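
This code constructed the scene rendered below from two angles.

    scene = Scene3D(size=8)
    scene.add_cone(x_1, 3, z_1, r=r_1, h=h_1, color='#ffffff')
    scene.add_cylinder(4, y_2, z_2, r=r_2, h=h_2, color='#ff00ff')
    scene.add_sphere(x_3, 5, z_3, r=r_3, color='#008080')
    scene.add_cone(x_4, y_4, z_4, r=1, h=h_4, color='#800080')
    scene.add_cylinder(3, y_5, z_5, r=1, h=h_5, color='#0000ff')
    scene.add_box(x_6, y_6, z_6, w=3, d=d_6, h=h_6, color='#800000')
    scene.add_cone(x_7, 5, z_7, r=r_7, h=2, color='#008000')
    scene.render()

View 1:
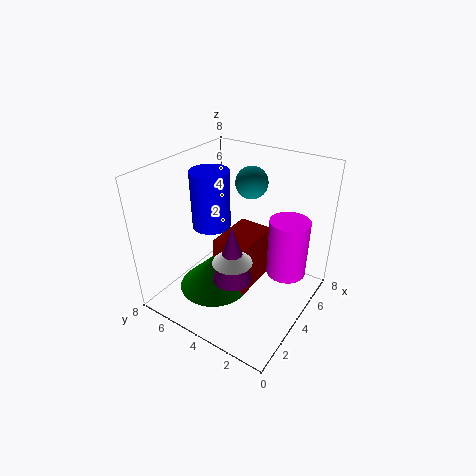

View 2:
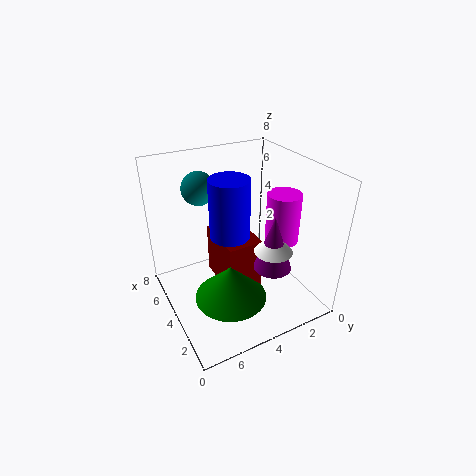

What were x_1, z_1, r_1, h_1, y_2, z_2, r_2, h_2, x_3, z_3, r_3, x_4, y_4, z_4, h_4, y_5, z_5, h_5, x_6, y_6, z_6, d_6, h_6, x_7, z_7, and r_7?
x_1 = 2, z_1 = 4, r_1 = 1, h_1 = 1, y_2 = 1, z_2 = 3, r_2 = 1, h_2 = 3, x_3 = 7, z_3 = 6, r_3 = 1, x_4 = 2, y_4 = 3, z_4 = 3, h_4 = 3, y_5 = 5, z_5 = 5, h_5 = 3, x_6 = 3, y_6 = 3, z_6 = 1, d_6 = 2, h_6 = 3, x_7 = 3, z_7 = 1, r_7 = 2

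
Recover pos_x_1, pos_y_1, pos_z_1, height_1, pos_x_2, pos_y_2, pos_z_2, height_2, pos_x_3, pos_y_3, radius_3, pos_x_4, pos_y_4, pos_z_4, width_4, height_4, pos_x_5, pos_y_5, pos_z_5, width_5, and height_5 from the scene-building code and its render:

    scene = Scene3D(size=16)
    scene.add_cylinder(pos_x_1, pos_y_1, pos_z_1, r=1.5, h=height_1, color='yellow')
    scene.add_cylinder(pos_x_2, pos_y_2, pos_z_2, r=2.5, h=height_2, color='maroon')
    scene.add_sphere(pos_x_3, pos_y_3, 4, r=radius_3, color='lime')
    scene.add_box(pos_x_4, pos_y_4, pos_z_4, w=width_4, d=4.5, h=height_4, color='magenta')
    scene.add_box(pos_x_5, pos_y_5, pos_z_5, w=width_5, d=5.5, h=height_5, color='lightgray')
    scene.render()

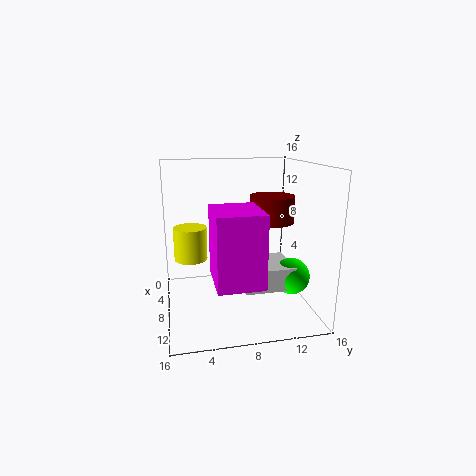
pos_x_1 = 13; pos_y_1 = 2.5; pos_z_1 = 8; height_1 = 3; pos_x_2 = 7.5; pos_y_2 = 12; pos_z_2 = 9.5; height_2 = 3; pos_x_3 = 10.5; pos_y_3 = 13.5; radius_3 = 2; pos_x_4 = 10.5; pos_y_4 = 4.5; pos_z_4 = 5.5; width_4 = 5.5; height_4 = 7; pos_x_5 = 7; pos_y_5 = 8; pos_z_5 = 3; width_5 = 5; height_5 = 2.5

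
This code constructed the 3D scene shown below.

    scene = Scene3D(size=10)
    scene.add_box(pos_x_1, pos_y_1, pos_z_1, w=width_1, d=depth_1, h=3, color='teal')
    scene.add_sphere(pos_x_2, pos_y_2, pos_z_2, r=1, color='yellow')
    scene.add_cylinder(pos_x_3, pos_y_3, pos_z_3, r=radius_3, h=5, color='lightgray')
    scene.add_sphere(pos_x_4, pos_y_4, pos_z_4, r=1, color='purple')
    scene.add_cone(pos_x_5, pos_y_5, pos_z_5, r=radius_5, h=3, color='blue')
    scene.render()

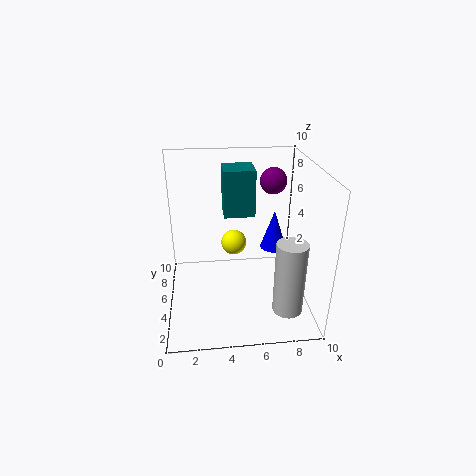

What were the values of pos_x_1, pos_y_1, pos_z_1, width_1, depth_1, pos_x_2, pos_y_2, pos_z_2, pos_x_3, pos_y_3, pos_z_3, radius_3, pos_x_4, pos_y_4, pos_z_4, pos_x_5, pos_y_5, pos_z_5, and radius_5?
pos_x_1 = 4; pos_y_1 = 4; pos_z_1 = 7; width_1 = 2; depth_1 = 2; pos_x_2 = 5; pos_y_2 = 8; pos_z_2 = 3; pos_x_3 = 8; pos_y_3 = 2; pos_z_3 = 1; radius_3 = 1; pos_x_4 = 8; pos_y_4 = 8; pos_z_4 = 8; pos_x_5 = 8; pos_y_5 = 7; pos_z_5 = 3; radius_5 = 1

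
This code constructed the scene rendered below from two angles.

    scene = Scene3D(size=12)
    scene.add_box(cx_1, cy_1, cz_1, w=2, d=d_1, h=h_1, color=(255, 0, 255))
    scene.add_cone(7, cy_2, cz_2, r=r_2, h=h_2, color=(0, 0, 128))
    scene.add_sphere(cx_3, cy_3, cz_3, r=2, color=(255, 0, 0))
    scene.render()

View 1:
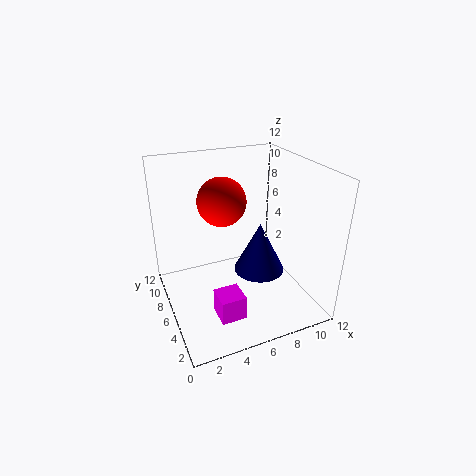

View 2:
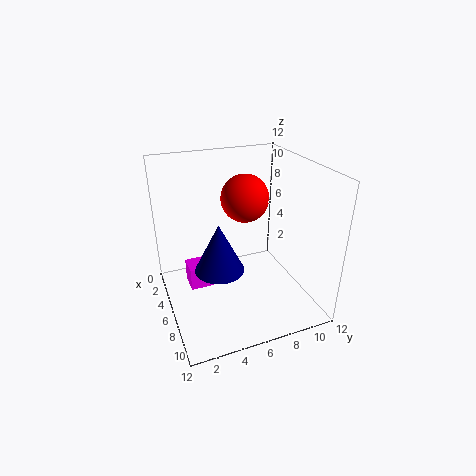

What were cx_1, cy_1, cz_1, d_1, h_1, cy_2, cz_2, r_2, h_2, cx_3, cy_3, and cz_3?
cx_1 = 3, cy_1 = 2, cz_1 = 1, d_1 = 2, h_1 = 2, cy_2 = 4, cz_2 = 4, r_2 = 2, h_2 = 4, cx_3 = 5, cy_3 = 7, cz_3 = 9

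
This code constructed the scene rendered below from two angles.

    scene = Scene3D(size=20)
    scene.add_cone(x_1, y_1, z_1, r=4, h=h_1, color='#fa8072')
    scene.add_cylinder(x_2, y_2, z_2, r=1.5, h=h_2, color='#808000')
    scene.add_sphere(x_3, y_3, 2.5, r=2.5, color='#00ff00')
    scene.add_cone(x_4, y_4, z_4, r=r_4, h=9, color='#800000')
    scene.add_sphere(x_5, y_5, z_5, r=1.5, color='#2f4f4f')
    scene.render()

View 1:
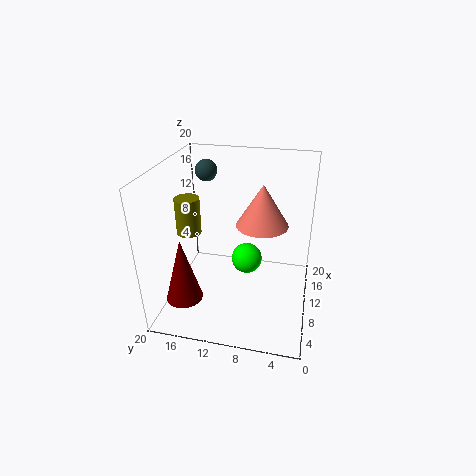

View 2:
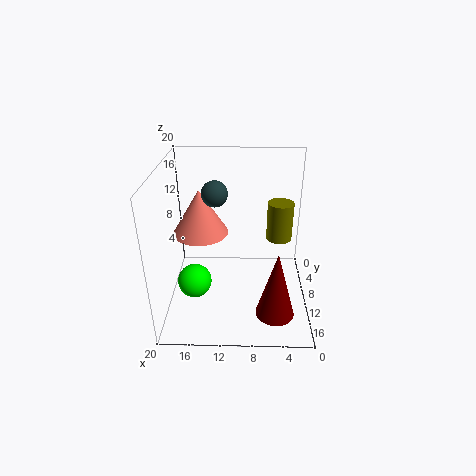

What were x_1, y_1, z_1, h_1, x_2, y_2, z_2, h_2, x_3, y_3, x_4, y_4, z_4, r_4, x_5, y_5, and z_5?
x_1 = 15.5; y_1 = 7.5; z_1 = 9.5; h_1 = 6.5; x_2 = 5; y_2 = 15; z_2 = 13; h_2 = 4.5; x_3 = 16.5; y_3 = 10; x_4 = 5; y_4 = 16.5; z_4 = 2.5; r_4 = 2.5; x_5 = 12.5; y_5 = 15; z_5 = 18.5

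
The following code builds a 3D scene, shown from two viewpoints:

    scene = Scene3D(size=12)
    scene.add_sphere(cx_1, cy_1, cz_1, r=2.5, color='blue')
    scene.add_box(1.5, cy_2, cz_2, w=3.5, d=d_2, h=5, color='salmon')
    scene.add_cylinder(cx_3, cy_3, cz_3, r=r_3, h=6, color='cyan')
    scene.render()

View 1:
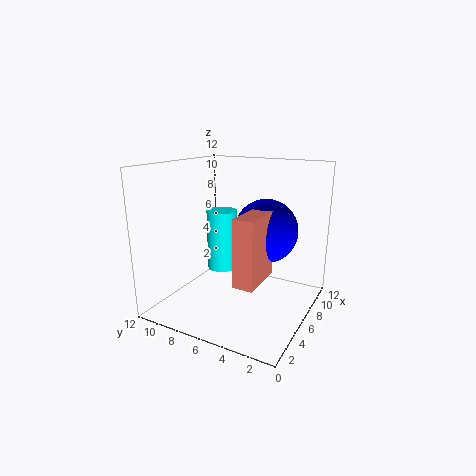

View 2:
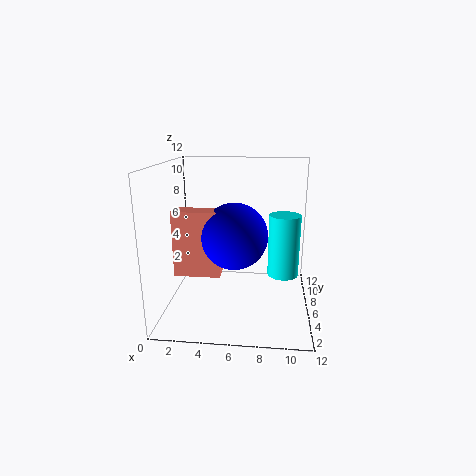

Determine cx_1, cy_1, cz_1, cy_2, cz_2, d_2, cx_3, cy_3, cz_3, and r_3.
cx_1 = 6, cy_1 = 3.5, cz_1 = 7, cy_2 = 2.5, cz_2 = 4, d_2 = 1.5, cx_3 = 10, cy_3 = 10, cz_3 = 1, r_3 = 1.5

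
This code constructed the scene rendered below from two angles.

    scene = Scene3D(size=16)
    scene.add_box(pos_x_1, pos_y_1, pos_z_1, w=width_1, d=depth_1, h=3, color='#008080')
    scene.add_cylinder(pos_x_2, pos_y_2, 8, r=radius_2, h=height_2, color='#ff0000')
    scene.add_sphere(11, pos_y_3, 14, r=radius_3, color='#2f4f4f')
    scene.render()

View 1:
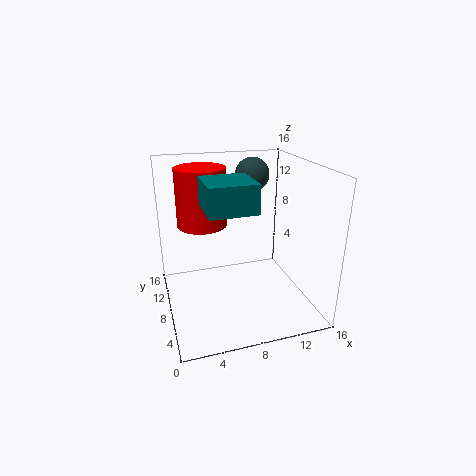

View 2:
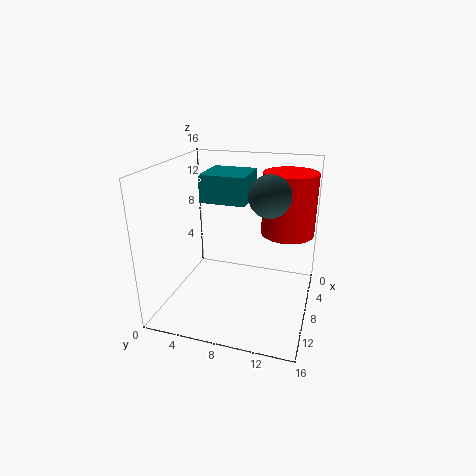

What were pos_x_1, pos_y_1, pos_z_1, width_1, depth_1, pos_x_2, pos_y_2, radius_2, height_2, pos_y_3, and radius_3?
pos_x_1 = 4, pos_y_1 = 4, pos_z_1 = 12, width_1 = 5, depth_1 = 5, pos_x_2 = 5, pos_y_2 = 13, radius_2 = 3, height_2 = 7, pos_y_3 = 12, radius_3 = 2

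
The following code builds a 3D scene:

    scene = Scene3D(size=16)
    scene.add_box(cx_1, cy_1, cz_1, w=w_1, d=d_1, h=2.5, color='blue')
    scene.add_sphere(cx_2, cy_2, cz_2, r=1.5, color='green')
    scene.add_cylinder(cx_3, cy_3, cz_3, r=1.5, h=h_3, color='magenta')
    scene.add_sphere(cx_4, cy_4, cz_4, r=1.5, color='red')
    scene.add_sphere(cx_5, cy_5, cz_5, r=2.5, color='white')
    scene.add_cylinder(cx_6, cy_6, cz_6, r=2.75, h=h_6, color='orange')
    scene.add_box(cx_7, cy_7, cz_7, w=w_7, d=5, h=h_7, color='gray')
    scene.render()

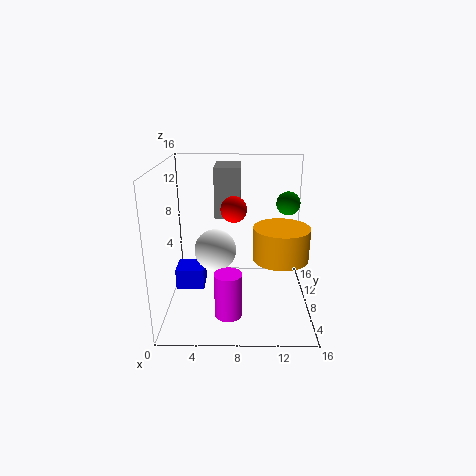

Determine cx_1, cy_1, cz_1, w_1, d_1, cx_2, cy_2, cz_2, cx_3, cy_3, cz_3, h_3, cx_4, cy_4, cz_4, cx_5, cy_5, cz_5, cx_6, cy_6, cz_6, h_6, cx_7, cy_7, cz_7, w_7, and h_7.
cx_1 = 0.75
cy_1 = 7.75
cz_1 = 1.5
w_1 = 3.25
d_1 = 3
cx_2 = 14.25
cy_2 = 14
cz_2 = 10.25
cx_3 = 7
cy_3 = 4.75
cz_3 = 0.25
h_3 = 5
cx_4 = 7.5
cy_4 = 9.75
cz_4 = 10.75
cx_5 = 5.25
cy_5 = 10.25
cz_5 = 5.5
cx_6 = 12.25
cy_6 = 4
cz_6 = 7.5
h_6 = 3.25
cx_7 = 5.25
cy_7 = 10.25
cz_7 = 9.5
w_7 = 3
h_7 = 5.75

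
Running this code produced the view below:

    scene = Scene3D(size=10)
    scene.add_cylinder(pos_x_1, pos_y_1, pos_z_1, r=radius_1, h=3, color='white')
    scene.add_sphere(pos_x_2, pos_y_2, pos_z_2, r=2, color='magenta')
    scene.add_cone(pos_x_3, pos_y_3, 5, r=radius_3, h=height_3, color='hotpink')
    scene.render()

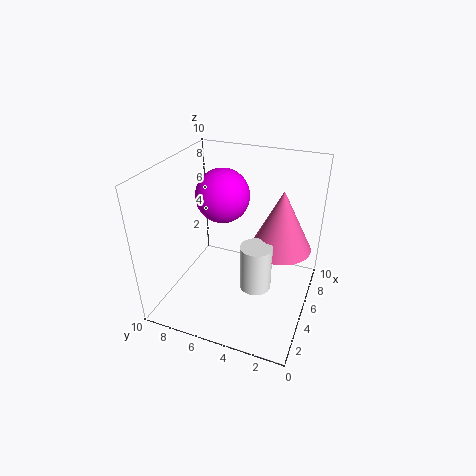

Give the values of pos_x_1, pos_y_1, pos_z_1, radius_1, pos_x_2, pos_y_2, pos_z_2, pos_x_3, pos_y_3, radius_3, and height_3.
pos_x_1 = 3, pos_y_1 = 3, pos_z_1 = 3, radius_1 = 1, pos_x_2 = 7, pos_y_2 = 7, pos_z_2 = 7, pos_x_3 = 5, pos_y_3 = 2, radius_3 = 2, height_3 = 4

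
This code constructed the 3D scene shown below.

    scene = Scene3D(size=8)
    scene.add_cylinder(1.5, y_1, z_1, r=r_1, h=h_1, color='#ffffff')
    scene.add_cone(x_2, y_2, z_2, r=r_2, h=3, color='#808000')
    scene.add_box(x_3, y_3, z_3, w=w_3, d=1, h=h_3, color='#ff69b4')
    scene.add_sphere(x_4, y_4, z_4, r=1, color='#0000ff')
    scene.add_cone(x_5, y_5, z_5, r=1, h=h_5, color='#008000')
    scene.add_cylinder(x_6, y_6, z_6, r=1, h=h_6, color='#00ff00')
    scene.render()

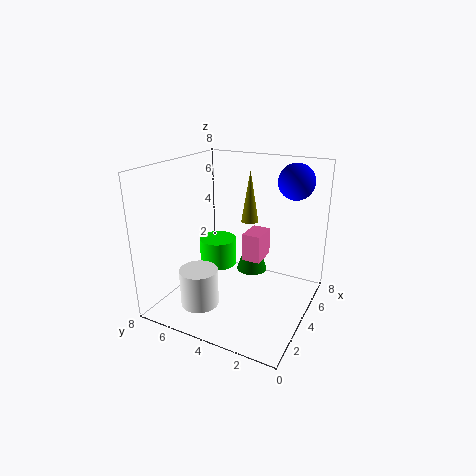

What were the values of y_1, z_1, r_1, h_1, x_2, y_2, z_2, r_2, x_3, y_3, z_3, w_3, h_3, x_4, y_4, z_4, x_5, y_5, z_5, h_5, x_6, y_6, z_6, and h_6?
y_1 = 5, z_1 = 1, r_1 = 1, h_1 = 2, x_2 = 5.5, y_2 = 4, z_2 = 4.5, r_2 = 0.5, x_3 = 3.5, y_3 = 2.5, z_3 = 3, w_3 = 1.5, h_3 = 1.5, x_4 = 6, y_4 = 1.5, z_4 = 7, x_5 = 7, y_5 = 4.5, z_5 = 0.5, h_5 = 3, x_6 = 3.5, y_6 = 5, z_6 = 2.5, h_6 = 1.5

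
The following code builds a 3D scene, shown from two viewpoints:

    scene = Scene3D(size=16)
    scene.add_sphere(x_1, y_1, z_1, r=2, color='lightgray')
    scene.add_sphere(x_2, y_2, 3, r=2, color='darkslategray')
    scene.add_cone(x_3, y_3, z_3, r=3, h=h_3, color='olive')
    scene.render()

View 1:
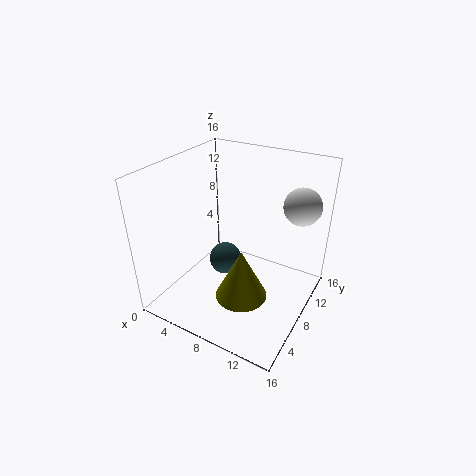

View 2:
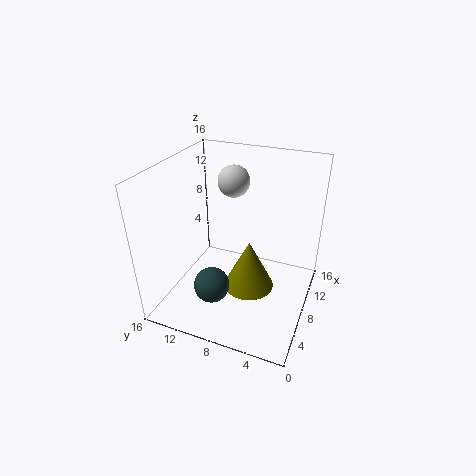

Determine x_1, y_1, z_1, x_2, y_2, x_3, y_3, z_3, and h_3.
x_1 = 14; y_1 = 11; z_1 = 12; x_2 = 5; y_2 = 10; x_3 = 9; y_3 = 7; z_3 = 1; h_3 = 6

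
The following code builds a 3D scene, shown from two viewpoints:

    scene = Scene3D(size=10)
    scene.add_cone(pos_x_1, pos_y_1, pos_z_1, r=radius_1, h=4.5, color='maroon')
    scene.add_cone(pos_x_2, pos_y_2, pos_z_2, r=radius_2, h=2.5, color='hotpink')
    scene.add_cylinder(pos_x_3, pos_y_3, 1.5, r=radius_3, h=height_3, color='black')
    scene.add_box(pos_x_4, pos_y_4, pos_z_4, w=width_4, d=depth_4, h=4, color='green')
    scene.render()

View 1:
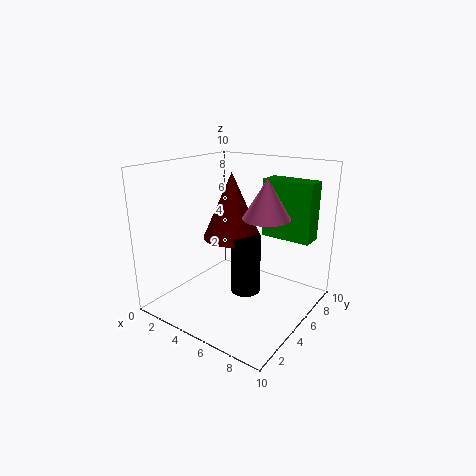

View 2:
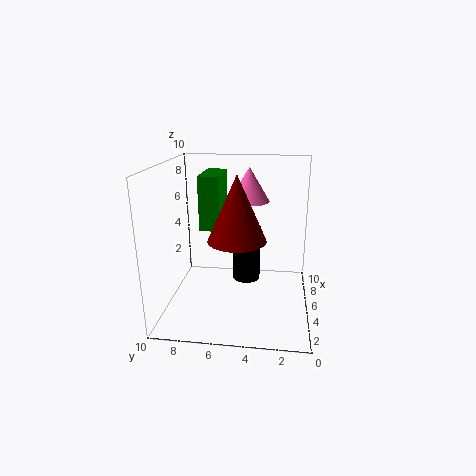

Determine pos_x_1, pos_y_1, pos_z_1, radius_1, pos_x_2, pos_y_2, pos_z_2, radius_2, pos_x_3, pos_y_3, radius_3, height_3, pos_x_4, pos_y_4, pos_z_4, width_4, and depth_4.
pos_x_1 = 4.5; pos_y_1 = 5; pos_z_1 = 5; radius_1 = 2; pos_x_2 = 7.5; pos_y_2 = 4.5; pos_z_2 = 7; radius_2 = 1.5; pos_x_3 = 6; pos_y_3 = 4.5; radius_3 = 1; height_3 = 4; pos_x_4 = 6; pos_y_4 = 6.5; pos_z_4 = 5; width_4 = 3.5; depth_4 = 1.5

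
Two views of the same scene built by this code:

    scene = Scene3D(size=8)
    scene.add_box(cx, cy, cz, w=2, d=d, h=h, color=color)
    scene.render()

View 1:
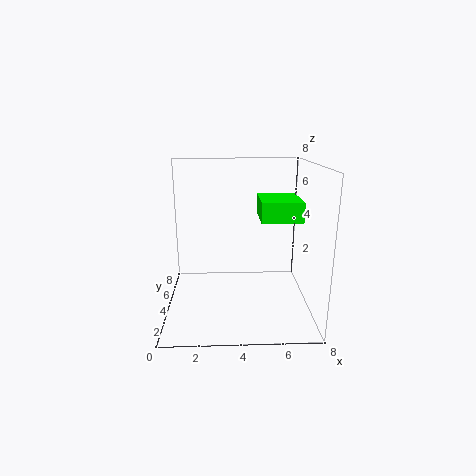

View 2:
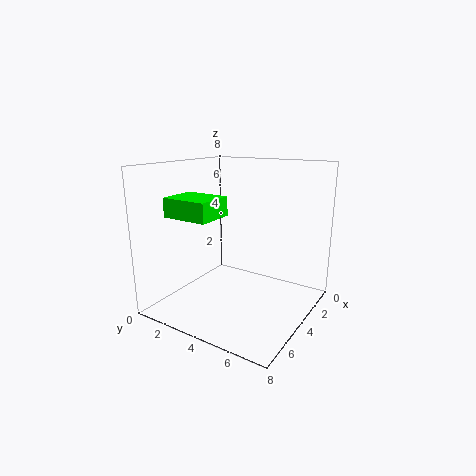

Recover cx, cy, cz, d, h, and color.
cx = 5
cy = 1.5
cz = 5.5
d = 2.5
h = 1
color = 'lime'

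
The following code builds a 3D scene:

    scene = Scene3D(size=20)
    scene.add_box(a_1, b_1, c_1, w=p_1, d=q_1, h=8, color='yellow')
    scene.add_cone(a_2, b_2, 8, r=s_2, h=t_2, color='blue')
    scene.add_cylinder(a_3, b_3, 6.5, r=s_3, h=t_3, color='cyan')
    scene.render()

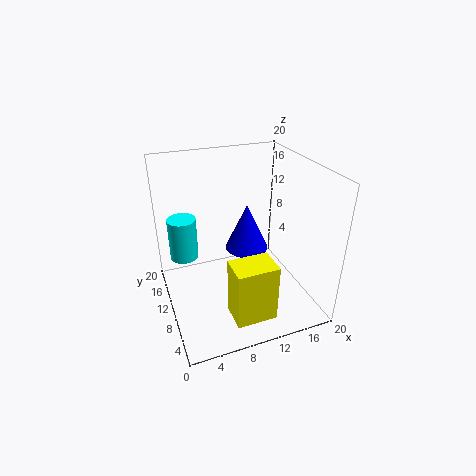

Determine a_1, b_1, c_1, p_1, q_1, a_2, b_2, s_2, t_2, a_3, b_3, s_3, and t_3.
a_1 = 7; b_1 = 2; c_1 = 1.5; p_1 = 5.5; q_1 = 4; a_2 = 11.5; b_2 = 10.5; s_2 = 3; t_2 = 6.5; a_3 = 3; b_3 = 13.5; s_3 = 2; t_3 = 6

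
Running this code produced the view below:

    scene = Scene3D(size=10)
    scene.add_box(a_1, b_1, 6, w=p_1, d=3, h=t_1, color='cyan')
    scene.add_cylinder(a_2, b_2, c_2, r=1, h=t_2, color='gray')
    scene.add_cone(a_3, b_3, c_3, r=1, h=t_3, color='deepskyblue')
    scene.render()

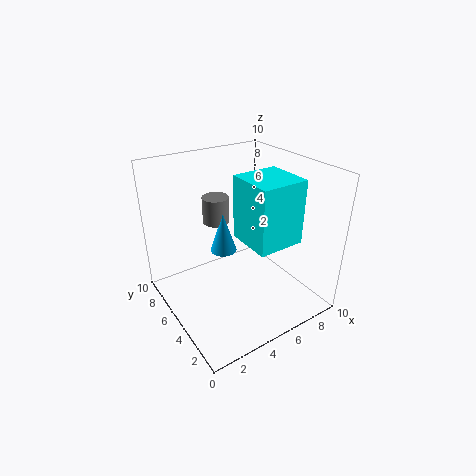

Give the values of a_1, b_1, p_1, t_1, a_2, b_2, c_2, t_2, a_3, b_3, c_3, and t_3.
a_1 = 4, b_1 = 1, p_1 = 3, t_1 = 4, a_2 = 5, b_2 = 8, c_2 = 5, t_2 = 2, a_3 = 5, b_3 = 7, c_3 = 3, t_3 = 3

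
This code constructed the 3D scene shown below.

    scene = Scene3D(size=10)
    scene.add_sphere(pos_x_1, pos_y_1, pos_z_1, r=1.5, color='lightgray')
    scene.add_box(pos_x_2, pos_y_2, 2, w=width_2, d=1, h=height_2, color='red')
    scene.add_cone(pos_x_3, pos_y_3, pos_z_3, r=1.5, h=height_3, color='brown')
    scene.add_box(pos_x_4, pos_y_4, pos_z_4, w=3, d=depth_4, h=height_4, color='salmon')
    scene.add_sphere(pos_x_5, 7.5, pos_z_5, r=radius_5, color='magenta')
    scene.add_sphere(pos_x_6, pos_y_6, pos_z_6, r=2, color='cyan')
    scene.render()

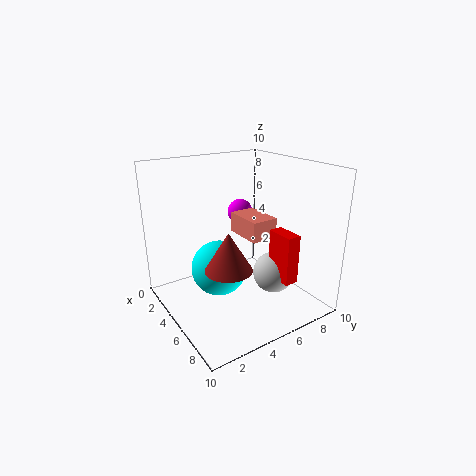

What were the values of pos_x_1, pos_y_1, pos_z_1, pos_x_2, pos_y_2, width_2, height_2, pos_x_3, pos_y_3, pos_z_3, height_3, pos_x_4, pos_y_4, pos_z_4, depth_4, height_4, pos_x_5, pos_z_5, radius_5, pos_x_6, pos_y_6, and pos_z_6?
pos_x_1 = 6, pos_y_1 = 7.5, pos_z_1 = 2, pos_x_2 = 6, pos_y_2 = 7, width_2 = 2, height_2 = 3.5, pos_x_3 = 7, pos_y_3 = 3, pos_z_3 = 4, height_3 = 2.5, pos_x_4 = 2.5, pos_y_4 = 6, pos_z_4 = 4.5, depth_4 = 2, height_4 = 1.5, pos_x_5 = 1.5, pos_z_5 = 5.5, radius_5 = 1, pos_x_6 = 4, pos_y_6 = 4, pos_z_6 = 2.5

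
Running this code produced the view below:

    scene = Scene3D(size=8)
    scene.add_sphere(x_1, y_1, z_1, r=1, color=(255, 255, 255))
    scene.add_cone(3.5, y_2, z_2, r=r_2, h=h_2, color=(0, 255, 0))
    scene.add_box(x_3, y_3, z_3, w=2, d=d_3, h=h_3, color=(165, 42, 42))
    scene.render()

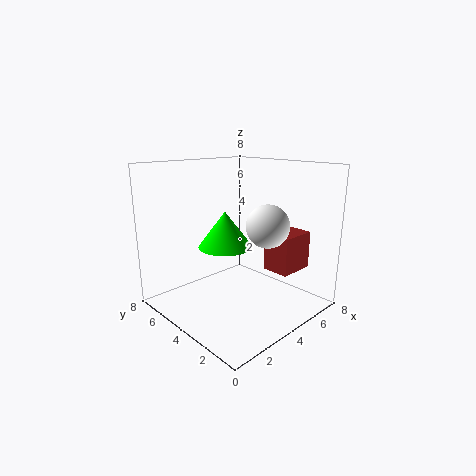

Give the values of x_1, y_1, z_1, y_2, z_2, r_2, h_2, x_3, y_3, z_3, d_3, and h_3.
x_1 = 3, y_1 = 1, z_1 = 5.5, y_2 = 4.5, z_2 = 3.5, r_2 = 1.5, h_2 = 2, x_3 = 4.5, y_3 = 1, z_3 = 2.5, d_3 = 1.5, h_3 = 2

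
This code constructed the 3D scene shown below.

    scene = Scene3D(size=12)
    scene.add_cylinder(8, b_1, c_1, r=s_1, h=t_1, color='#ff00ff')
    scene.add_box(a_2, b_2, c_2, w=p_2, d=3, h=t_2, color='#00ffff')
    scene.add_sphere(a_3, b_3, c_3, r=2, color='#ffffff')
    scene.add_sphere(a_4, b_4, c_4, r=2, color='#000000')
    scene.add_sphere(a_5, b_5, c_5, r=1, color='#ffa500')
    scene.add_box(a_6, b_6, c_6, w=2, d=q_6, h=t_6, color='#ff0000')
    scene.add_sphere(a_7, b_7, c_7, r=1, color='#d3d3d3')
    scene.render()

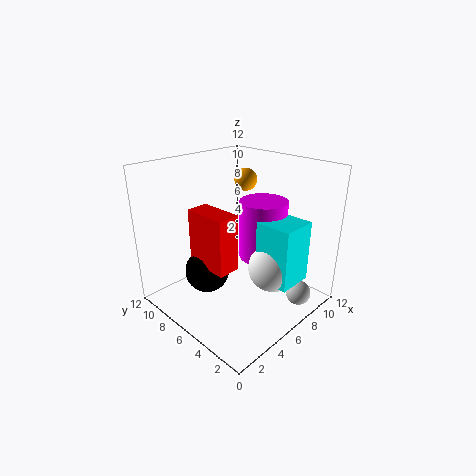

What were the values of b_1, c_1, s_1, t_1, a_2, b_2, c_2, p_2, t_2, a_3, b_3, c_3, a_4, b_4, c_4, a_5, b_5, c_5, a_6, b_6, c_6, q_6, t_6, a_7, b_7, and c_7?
b_1 = 5, c_1 = 4, s_1 = 2, t_1 = 5, a_2 = 6, b_2 = 1, c_2 = 3, p_2 = 3, t_2 = 5, a_3 = 7, b_3 = 3, c_3 = 4, a_4 = 5, b_4 = 9, c_4 = 2, a_5 = 9, b_5 = 8, c_5 = 10, a_6 = 4, b_6 = 6, c_6 = 3, q_6 = 4, t_6 = 5, a_7 = 8, b_7 = 1, c_7 = 2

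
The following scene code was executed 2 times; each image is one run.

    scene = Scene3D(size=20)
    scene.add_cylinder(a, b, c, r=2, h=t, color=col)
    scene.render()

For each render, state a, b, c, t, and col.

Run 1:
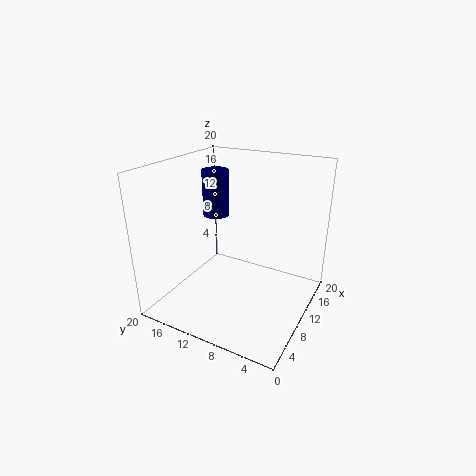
a = 14; b = 16; c = 11; t = 7; col = 'navy'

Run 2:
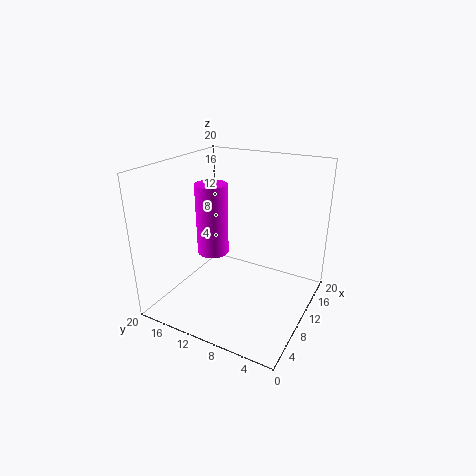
a = 6; b = 11.5; c = 9.5; t = 9; col = 'magenta'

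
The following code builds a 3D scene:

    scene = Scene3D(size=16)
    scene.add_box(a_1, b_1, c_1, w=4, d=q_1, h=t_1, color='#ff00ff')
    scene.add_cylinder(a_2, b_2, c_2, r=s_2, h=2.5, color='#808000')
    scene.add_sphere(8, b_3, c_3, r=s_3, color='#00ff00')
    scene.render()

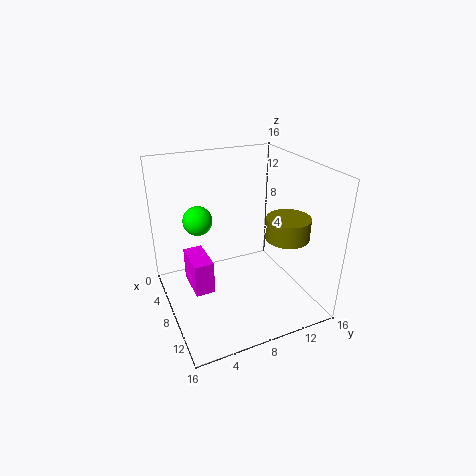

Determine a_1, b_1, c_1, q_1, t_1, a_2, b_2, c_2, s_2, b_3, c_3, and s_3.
a_1 = 7
b_1 = 2
c_1 = 4
q_1 = 2
t_1 = 3.5
a_2 = 9.5
b_2 = 13.5
c_2 = 7.5
s_2 = 2.5
b_3 = 3.5
c_3 = 11
s_3 = 1.5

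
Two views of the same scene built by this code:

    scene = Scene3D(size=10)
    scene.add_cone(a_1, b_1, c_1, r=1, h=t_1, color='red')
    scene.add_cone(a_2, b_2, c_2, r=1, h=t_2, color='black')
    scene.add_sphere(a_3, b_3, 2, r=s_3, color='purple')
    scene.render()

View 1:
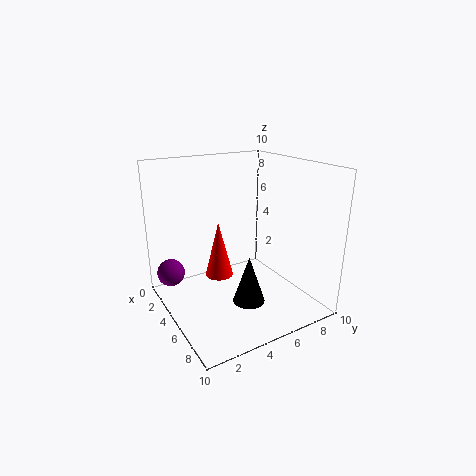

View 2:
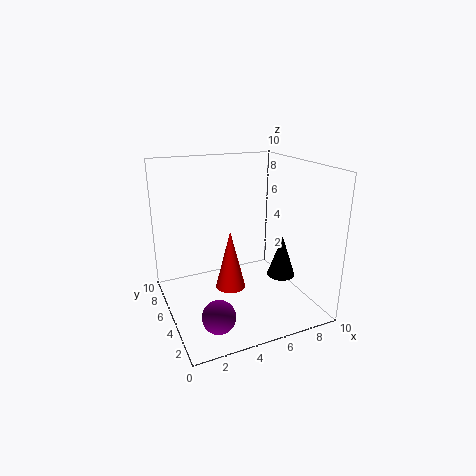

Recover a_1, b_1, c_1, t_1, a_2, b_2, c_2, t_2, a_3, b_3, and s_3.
a_1 = 4, b_1 = 4, c_1 = 2, t_1 = 4, a_2 = 8, b_2 = 4, c_2 = 2, t_2 = 3, a_3 = 2, b_3 = 1, s_3 = 1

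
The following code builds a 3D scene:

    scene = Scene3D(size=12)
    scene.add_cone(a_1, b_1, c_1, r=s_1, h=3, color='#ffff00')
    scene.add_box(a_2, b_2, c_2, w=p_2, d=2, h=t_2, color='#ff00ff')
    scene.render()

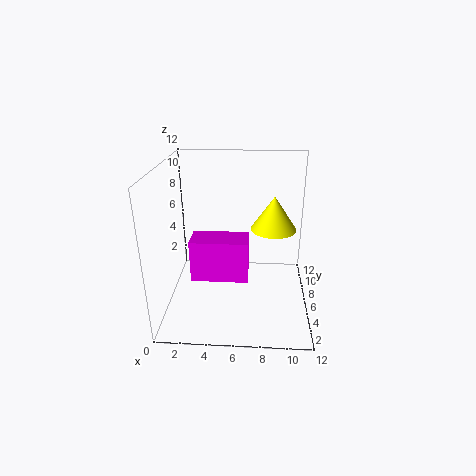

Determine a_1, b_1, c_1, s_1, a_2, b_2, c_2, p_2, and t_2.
a_1 = 9
b_1 = 8
c_1 = 6
s_1 = 2
a_2 = 3
b_2 = 1
c_2 = 5
p_2 = 4
t_2 = 3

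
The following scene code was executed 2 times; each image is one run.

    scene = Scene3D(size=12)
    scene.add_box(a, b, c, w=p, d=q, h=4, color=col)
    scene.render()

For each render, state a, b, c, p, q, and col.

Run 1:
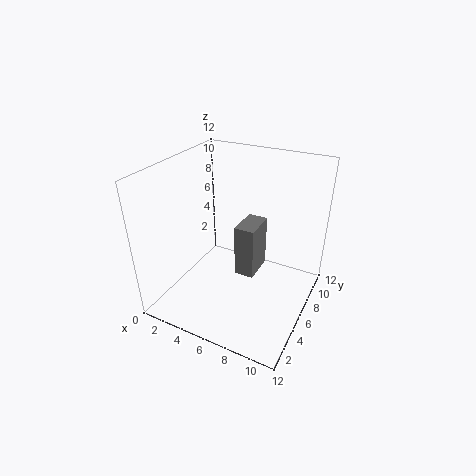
a = 7; b = 3.5; c = 4.5; p = 1.5; q = 2.5; col = 'gray'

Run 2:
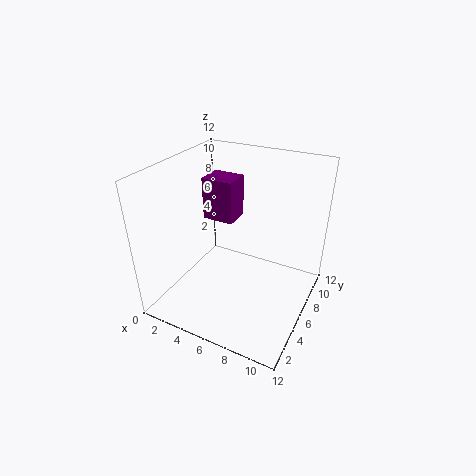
a = 1; b = 8.5; c = 5.5; p = 3; q = 2.5; col = 'purple'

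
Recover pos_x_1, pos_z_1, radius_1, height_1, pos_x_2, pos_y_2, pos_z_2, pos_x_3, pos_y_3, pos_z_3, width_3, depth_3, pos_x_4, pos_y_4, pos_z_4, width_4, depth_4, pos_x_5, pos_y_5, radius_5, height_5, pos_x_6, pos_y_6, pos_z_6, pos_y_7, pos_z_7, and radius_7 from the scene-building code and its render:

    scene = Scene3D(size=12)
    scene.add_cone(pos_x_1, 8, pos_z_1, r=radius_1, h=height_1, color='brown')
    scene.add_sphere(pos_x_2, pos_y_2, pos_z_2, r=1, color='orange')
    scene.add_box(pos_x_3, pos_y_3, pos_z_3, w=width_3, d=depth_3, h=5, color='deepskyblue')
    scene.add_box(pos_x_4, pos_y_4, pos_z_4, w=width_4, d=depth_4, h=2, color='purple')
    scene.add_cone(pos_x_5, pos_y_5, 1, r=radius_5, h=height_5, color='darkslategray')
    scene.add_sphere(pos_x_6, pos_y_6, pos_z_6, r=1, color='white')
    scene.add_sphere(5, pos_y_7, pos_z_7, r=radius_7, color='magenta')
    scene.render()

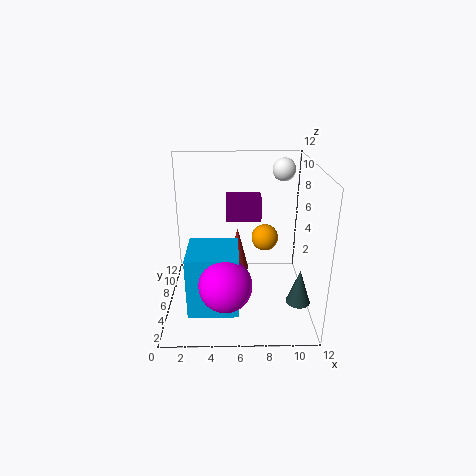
pos_x_1 = 6
pos_z_1 = 2
radius_1 = 1
height_1 = 4
pos_x_2 = 8
pos_y_2 = 4
pos_z_2 = 7
pos_x_3 = 2
pos_y_3 = 2
pos_z_3 = 1
width_3 = 4
depth_3 = 4
pos_x_4 = 5
pos_y_4 = 7
pos_z_4 = 7
width_4 = 3
depth_4 = 2
pos_x_5 = 11
pos_y_5 = 4
radius_5 = 1
height_5 = 3
pos_x_6 = 10
pos_y_6 = 9
pos_z_6 = 11
pos_y_7 = 2
pos_z_7 = 4
radius_7 = 2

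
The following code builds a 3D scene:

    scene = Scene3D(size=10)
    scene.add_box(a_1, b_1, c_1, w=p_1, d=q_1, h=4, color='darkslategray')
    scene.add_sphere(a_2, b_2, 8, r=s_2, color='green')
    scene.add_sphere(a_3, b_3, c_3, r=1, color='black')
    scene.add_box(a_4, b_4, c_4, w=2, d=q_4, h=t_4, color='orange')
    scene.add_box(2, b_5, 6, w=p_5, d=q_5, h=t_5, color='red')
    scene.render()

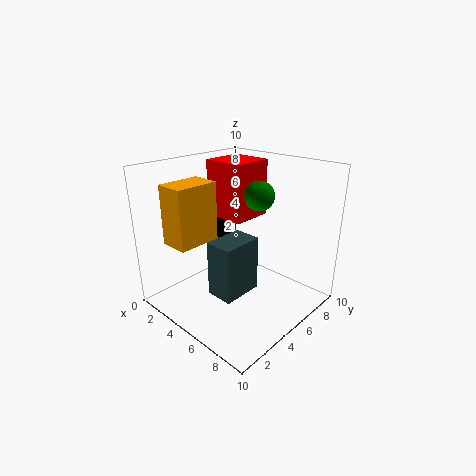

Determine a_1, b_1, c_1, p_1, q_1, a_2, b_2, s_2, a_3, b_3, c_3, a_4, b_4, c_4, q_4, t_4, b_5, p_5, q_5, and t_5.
a_1 = 4
b_1 = 3
c_1 = 1
p_1 = 2
q_1 = 3
a_2 = 6
b_2 = 6
s_2 = 1
a_3 = 3
b_3 = 5
c_3 = 5
a_4 = 2
b_4 = 1
c_4 = 5
q_4 = 3
t_4 = 4
b_5 = 5
p_5 = 3
q_5 = 3
t_5 = 4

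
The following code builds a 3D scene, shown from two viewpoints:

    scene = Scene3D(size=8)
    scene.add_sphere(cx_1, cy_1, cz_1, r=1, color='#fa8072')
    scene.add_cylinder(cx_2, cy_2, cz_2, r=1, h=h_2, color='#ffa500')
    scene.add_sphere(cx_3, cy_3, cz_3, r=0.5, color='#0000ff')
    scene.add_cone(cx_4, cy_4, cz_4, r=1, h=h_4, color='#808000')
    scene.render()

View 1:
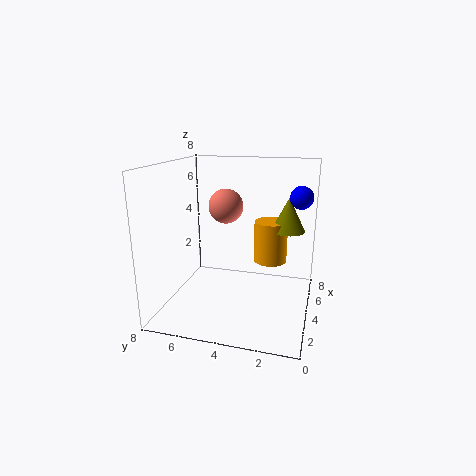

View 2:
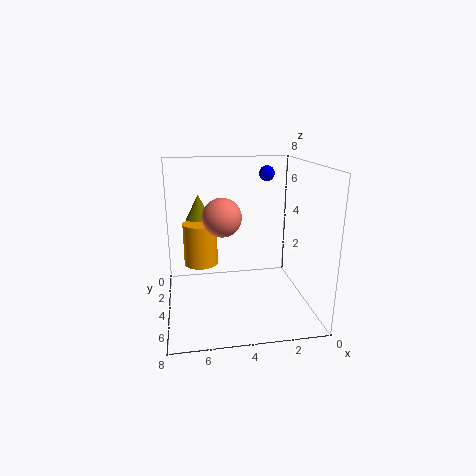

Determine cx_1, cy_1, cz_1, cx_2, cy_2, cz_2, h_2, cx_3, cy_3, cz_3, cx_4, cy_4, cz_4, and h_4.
cx_1 = 5, cy_1 = 5, cz_1 = 5.5, cx_2 = 6, cy_2 = 2.5, cz_2 = 2, h_2 = 2.5, cx_3 = 1.5, cy_3 = 0.5, cz_3 = 7, cx_4 = 6, cy_4 = 1.5, cz_4 = 4, h_4 = 2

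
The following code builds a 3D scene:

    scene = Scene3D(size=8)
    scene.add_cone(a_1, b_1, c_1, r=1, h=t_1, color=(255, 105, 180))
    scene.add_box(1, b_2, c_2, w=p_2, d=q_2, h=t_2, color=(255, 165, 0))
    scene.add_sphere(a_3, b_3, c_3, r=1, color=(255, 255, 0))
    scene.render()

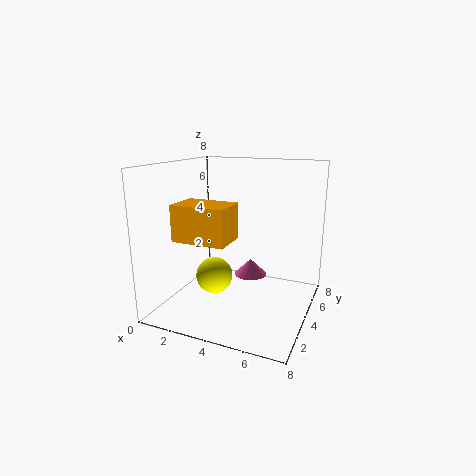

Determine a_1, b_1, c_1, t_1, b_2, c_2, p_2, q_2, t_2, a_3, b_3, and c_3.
a_1 = 4
b_1 = 6
c_1 = 1
t_1 = 1
b_2 = 2
c_2 = 4
p_2 = 3
q_2 = 2
t_2 = 2
a_3 = 3
b_3 = 3
c_3 = 2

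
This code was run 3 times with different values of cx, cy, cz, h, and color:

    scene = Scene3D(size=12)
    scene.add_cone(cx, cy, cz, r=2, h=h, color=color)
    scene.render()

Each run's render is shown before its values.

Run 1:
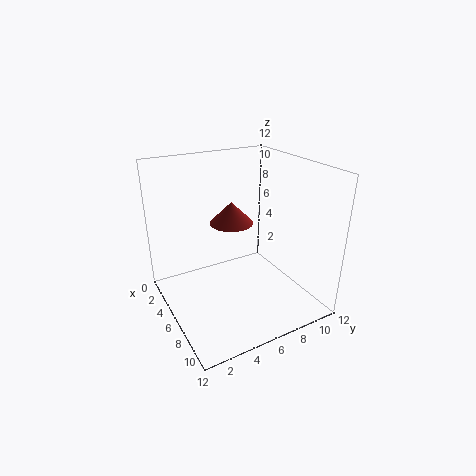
cx = 3, cy = 7, cz = 6, h = 2, color = 'brown'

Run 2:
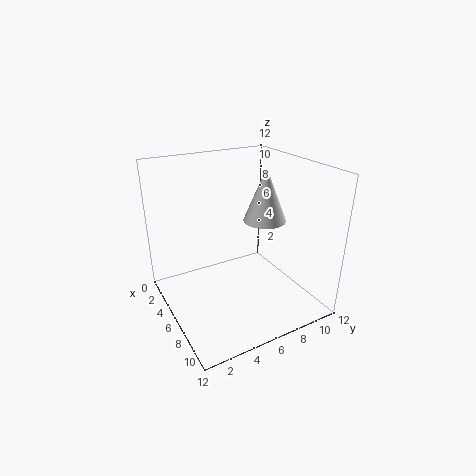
cx = 4, cy = 10, cz = 6, h = 5, color = 'white'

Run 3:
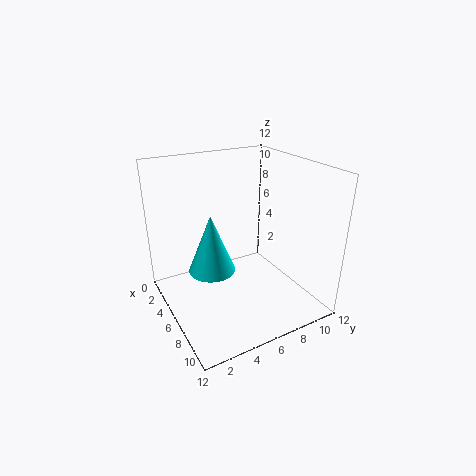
cx = 5, cy = 4, cz = 3, h = 5, color = 'cyan'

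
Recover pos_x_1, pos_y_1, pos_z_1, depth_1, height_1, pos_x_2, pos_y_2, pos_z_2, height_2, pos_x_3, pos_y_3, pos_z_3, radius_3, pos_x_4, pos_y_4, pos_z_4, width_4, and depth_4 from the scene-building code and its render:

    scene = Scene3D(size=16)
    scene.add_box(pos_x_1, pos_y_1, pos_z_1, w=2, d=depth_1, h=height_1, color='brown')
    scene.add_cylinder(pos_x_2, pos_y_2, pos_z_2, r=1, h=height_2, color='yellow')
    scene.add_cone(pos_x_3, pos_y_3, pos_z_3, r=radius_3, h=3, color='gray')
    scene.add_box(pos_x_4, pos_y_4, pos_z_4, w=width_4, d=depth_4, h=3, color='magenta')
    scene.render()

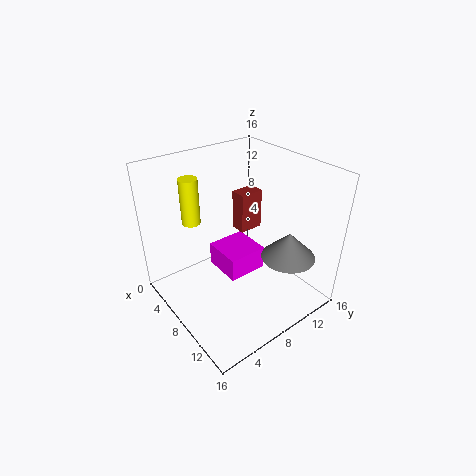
pos_x_1 = 3, pos_y_1 = 11, pos_z_1 = 6, depth_1 = 3, height_1 = 5, pos_x_2 = 5, pos_y_2 = 4, pos_z_2 = 10, height_2 = 5, pos_x_3 = 12, pos_y_3 = 12, pos_z_3 = 6, radius_3 = 3, pos_x_4 = 2, pos_y_4 = 8, pos_z_4 = 1, width_4 = 5, depth_4 = 5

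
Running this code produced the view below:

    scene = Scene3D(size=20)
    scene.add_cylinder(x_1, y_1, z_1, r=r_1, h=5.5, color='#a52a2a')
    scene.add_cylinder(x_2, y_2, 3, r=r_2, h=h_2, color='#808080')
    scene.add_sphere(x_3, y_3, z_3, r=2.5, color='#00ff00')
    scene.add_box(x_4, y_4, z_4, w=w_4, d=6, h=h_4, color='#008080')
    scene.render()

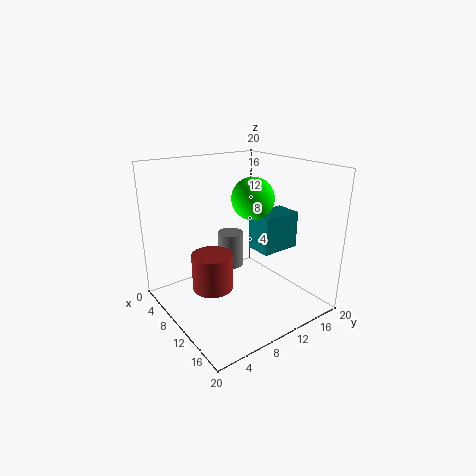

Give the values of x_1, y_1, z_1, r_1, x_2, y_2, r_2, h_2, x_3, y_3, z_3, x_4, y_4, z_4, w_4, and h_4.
x_1 = 7
y_1 = 7.5
z_1 = 1.5
r_1 = 3
x_2 = 4.5
y_2 = 12.5
r_2 = 2
h_2 = 5.5
x_3 = 15
y_3 = 8.5
z_3 = 17
x_4 = 8
y_4 = 13.5
z_4 = 7
w_4 = 4
h_4 = 5.5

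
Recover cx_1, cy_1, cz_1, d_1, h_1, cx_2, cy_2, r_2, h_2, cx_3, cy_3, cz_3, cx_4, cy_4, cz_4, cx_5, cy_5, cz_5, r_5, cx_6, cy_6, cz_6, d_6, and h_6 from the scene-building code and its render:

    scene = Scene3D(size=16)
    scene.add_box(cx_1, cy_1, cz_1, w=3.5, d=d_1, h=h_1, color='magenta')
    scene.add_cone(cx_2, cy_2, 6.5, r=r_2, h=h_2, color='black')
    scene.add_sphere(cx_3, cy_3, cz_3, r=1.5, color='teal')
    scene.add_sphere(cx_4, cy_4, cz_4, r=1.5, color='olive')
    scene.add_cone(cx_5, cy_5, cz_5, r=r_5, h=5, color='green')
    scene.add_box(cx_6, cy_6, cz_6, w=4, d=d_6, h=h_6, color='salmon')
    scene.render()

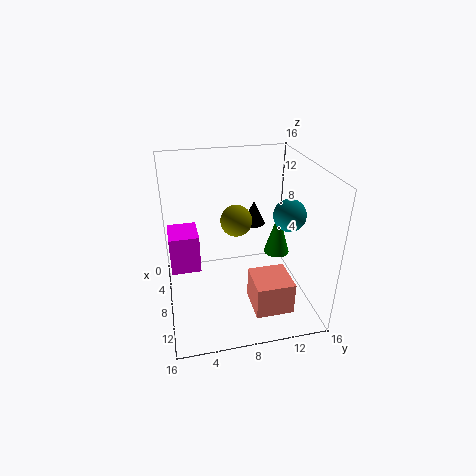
cx_1 = 7; cy_1 = 0.5; cz_1 = 6; d_1 = 3; h_1 = 4; cx_2 = 2; cy_2 = 11.5; r_2 = 1.5; h_2 = 3; cx_3 = 13.5; cy_3 = 11.5; cz_3 = 13; cx_4 = 11.5; cy_4 = 7; cz_4 = 12; cx_5 = 7; cy_5 = 13; cz_5 = 5; r_5 = 1.5; cx_6 = 10.5; cy_6 = 8.5; cz_6 = 2; d_6 = 4; h_6 = 3.5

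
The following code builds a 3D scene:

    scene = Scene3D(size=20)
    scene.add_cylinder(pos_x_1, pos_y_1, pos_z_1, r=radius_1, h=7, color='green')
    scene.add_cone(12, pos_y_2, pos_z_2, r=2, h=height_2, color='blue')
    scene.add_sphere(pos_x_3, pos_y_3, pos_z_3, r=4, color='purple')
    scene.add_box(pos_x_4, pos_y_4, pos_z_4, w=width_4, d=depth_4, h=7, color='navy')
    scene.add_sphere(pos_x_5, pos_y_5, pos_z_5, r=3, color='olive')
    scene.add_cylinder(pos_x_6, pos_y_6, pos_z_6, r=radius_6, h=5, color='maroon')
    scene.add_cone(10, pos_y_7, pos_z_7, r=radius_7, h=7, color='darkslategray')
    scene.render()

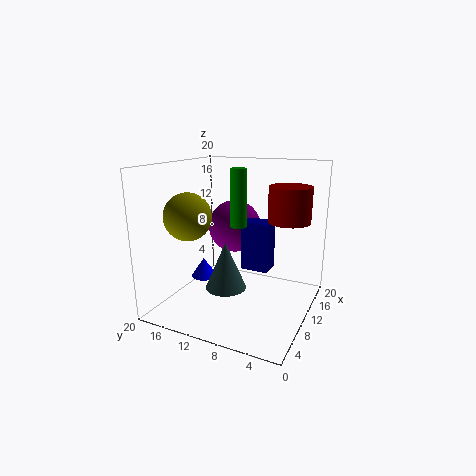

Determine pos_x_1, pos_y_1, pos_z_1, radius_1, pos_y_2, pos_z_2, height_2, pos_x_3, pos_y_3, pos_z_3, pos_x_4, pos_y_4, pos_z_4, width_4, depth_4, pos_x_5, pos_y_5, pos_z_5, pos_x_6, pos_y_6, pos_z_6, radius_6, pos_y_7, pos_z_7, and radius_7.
pos_x_1 = 6; pos_y_1 = 8; pos_z_1 = 13; radius_1 = 1; pos_y_2 = 17; pos_z_2 = 2; height_2 = 3; pos_x_3 = 15; pos_y_3 = 13; pos_z_3 = 10; pos_x_4 = 11; pos_y_4 = 6; pos_z_4 = 5; width_4 = 3; depth_4 = 4; pos_x_5 = 4; pos_y_5 = 14; pos_z_5 = 14; pos_x_6 = 14; pos_y_6 = 4; pos_z_6 = 12; radius_6 = 3; pos_y_7 = 12; pos_z_7 = 2; radius_7 = 3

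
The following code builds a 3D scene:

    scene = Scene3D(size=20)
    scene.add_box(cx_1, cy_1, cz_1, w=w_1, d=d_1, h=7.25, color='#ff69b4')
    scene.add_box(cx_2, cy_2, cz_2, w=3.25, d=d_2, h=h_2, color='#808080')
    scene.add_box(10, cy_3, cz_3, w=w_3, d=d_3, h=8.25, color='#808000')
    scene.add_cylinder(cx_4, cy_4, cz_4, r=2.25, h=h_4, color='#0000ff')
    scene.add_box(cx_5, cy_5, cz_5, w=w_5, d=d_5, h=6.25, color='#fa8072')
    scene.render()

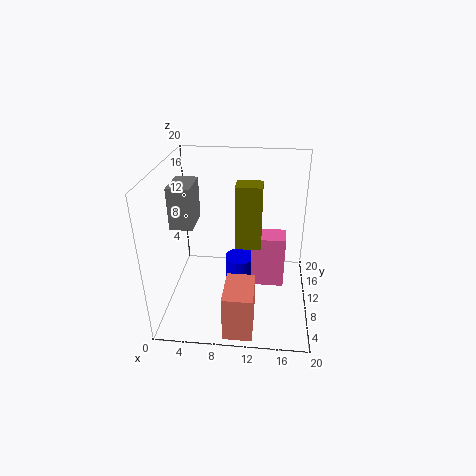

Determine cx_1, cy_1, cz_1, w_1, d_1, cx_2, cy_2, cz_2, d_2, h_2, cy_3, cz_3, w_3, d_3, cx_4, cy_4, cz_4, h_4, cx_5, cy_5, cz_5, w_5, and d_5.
cx_1 = 12
cy_1 = 8
cz_1 = 3.75
w_1 = 4.5
d_1 = 3.25
cx_2 = 0.5
cy_2 = 9.5
cz_2 = 11
d_2 = 5.25
h_2 = 6
cy_3 = 6.25
cz_3 = 10.5
w_3 = 3.25
d_3 = 2.75
cx_4 = 10
cy_4 = 13.25
cz_4 = 1
h_4 = 4
cx_5 = 9
cy_5 = 0.25
cz_5 = 0.75
w_5 = 3.75
d_5 = 5.5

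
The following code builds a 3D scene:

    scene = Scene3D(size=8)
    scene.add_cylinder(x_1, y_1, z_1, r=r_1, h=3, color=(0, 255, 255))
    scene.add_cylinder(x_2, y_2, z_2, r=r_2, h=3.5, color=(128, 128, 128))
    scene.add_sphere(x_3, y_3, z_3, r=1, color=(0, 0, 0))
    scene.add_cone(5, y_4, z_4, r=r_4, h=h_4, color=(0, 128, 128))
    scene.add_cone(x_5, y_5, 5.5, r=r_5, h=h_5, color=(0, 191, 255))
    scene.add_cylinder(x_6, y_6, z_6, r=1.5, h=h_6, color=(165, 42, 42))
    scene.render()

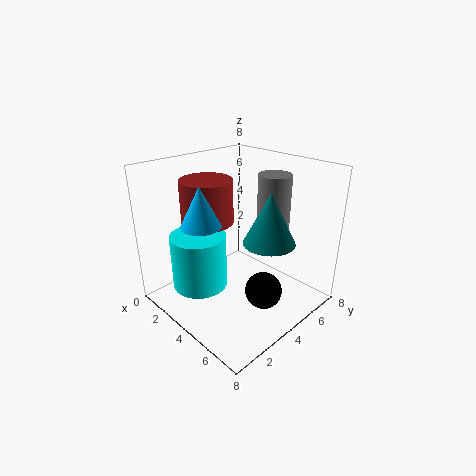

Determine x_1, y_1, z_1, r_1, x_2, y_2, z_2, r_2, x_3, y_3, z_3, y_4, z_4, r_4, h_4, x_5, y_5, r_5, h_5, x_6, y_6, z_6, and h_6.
x_1 = 3, y_1 = 2, z_1 = 1.5, r_1 = 1.5, x_2 = 4, y_2 = 7, z_2 = 3.5, r_2 = 1, x_3 = 6, y_3 = 4, z_3 = 1.5, y_4 = 5.5, z_4 = 3.5, r_4 = 1.5, h_4 = 3, x_5 = 4, y_5 = 1.5, r_5 = 1, h_5 = 2, x_6 = 2, y_6 = 3.5, z_6 = 4.5, h_6 = 2.5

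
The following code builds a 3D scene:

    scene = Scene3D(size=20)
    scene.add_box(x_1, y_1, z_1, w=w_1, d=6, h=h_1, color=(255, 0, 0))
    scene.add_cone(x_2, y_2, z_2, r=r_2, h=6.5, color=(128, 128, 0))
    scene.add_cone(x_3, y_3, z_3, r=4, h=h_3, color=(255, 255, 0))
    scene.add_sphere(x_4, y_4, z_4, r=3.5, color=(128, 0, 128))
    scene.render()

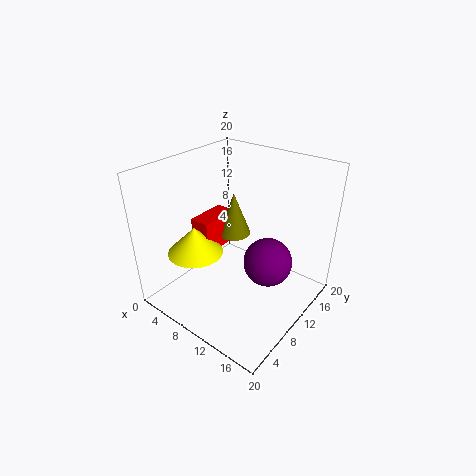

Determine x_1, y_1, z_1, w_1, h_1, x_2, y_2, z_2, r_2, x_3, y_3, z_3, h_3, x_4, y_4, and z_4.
x_1 = 3; y_1 = 8; z_1 = 6.5; w_1 = 3; h_1 = 5; x_2 = 6.5; y_2 = 13.5; z_2 = 8; r_2 = 2.5; x_3 = 4.5; y_3 = 7; z_3 = 7; h_3 = 4; x_4 = 13.5; y_4 = 12.5; z_4 = 6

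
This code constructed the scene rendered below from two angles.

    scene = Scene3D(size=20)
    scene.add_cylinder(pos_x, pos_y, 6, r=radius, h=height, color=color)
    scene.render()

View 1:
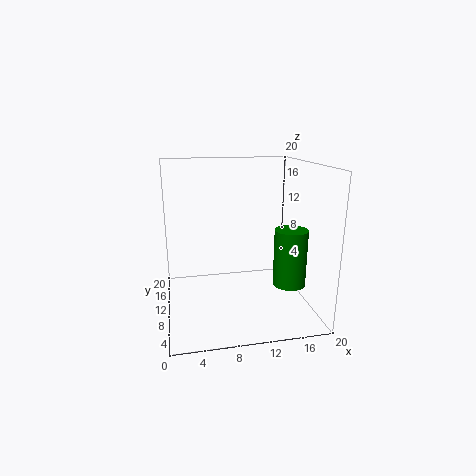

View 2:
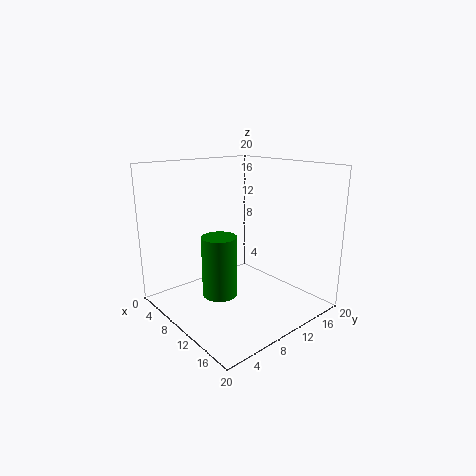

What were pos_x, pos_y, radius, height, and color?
pos_x = 15
pos_y = 3
radius = 2
height = 7
color = 'green'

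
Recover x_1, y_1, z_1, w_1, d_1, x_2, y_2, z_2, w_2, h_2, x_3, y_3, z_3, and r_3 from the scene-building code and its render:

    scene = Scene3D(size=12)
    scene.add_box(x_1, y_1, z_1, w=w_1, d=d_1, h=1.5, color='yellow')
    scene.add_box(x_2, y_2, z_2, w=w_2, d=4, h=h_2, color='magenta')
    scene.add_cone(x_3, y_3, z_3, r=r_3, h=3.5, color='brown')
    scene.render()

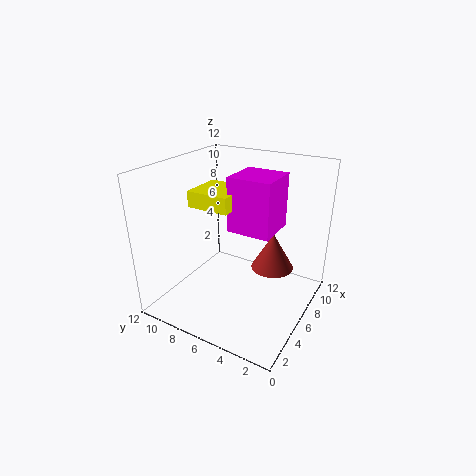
x_1 = 6.5, y_1 = 7.5, z_1 = 7.5, w_1 = 4, d_1 = 4, x_2 = 7.5, y_2 = 4, z_2 = 5.5, w_2 = 4, h_2 = 5, x_3 = 10, y_3 = 4.5, z_3 = 1.5, r_3 = 2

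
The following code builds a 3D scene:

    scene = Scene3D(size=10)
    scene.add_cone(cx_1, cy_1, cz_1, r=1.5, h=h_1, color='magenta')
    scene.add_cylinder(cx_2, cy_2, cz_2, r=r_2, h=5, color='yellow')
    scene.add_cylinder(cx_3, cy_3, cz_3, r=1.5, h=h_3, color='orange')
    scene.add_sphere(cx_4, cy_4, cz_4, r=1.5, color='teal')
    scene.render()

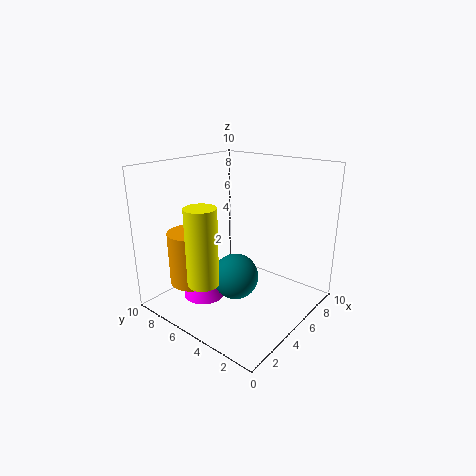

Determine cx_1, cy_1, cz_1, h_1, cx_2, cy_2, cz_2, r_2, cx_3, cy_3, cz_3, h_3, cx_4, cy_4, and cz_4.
cx_1 = 3.5
cy_1 = 7
cz_1 = 0.5
h_1 = 2.5
cx_2 = 1.5
cy_2 = 5
cz_2 = 3
r_2 = 1
cx_3 = 2
cy_3 = 6.5
cz_3 = 2.5
h_3 = 3.5
cx_4 = 3.5
cy_4 = 4
cz_4 = 3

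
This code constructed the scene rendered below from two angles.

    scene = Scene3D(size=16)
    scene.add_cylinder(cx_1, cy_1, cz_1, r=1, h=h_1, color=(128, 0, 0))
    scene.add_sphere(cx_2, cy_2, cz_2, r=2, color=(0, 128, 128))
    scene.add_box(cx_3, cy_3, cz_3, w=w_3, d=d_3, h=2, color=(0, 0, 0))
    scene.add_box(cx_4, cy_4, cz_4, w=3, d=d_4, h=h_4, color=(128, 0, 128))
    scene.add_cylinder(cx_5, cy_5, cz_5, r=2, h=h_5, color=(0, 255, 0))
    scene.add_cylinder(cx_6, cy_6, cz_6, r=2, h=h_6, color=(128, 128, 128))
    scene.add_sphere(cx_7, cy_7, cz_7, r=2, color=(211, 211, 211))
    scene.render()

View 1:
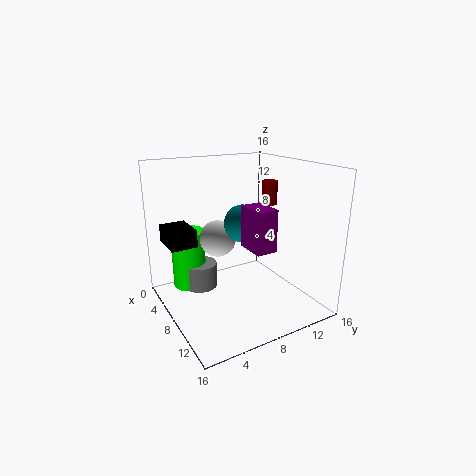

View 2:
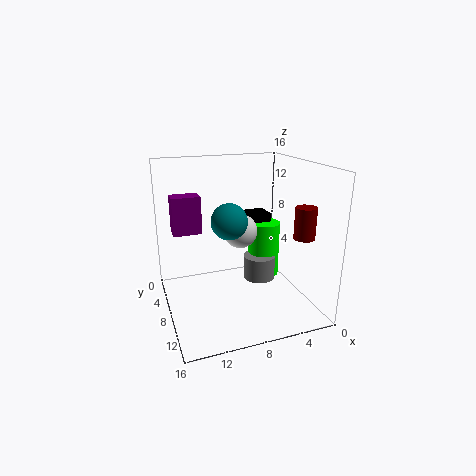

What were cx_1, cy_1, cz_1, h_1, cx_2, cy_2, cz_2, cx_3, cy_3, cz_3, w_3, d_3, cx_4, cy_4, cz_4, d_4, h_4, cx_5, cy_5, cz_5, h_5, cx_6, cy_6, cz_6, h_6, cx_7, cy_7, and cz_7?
cx_1 = 4, cy_1 = 15, cz_1 = 10, h_1 = 3, cx_2 = 9, cy_2 = 8, cz_2 = 10, cx_3 = 2, cy_3 = 1, cz_3 = 7, w_3 = 4, d_3 = 3, cx_4 = 12, cy_4 = 6, cz_4 = 9, d_4 = 2, h_4 = 4, cx_5 = 3, cy_5 = 4, cz_5 = 1, h_5 = 7, cx_6 = 4, cy_6 = 5, cz_6 = 1, h_6 = 3, cx_7 = 7, cy_7 = 6, cz_7 = 8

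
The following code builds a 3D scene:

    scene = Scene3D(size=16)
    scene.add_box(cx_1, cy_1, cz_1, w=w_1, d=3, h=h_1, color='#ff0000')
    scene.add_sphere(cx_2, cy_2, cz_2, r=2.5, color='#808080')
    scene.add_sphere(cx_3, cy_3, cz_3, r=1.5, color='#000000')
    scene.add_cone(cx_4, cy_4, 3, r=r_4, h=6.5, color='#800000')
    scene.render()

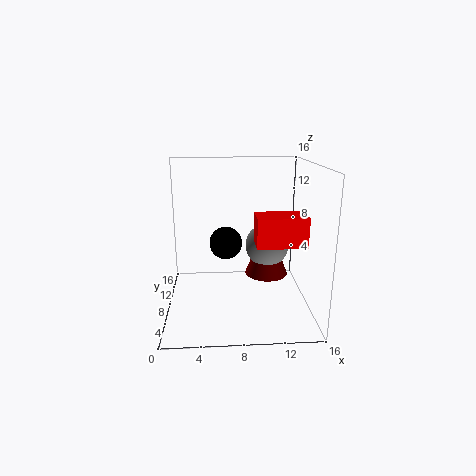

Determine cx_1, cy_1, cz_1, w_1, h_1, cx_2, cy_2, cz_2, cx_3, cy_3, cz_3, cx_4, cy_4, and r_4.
cx_1 = 9.5; cy_1 = 3; cz_1 = 8.5; w_1 = 5; h_1 = 3; cx_2 = 11.5; cy_2 = 9.5; cz_2 = 6.5; cx_3 = 6.5; cy_3 = 2.5; cz_3 = 9.5; cx_4 = 11.5; cy_4 = 9.5; r_4 = 2.5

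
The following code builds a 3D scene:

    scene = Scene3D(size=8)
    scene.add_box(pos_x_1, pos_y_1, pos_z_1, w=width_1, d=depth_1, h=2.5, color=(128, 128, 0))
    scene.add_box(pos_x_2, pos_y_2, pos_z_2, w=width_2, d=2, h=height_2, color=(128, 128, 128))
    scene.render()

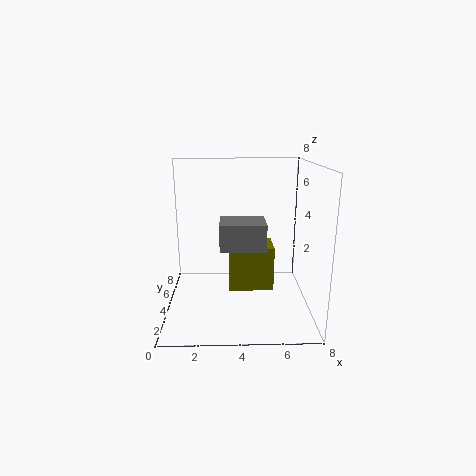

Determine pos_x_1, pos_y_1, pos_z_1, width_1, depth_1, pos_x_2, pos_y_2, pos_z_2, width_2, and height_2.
pos_x_1 = 3.5, pos_y_1 = 3.5, pos_z_1 = 1, width_1 = 2.5, depth_1 = 2, pos_x_2 = 3, pos_y_2 = 3, pos_z_2 = 3.5, width_2 = 2.5, height_2 = 1.5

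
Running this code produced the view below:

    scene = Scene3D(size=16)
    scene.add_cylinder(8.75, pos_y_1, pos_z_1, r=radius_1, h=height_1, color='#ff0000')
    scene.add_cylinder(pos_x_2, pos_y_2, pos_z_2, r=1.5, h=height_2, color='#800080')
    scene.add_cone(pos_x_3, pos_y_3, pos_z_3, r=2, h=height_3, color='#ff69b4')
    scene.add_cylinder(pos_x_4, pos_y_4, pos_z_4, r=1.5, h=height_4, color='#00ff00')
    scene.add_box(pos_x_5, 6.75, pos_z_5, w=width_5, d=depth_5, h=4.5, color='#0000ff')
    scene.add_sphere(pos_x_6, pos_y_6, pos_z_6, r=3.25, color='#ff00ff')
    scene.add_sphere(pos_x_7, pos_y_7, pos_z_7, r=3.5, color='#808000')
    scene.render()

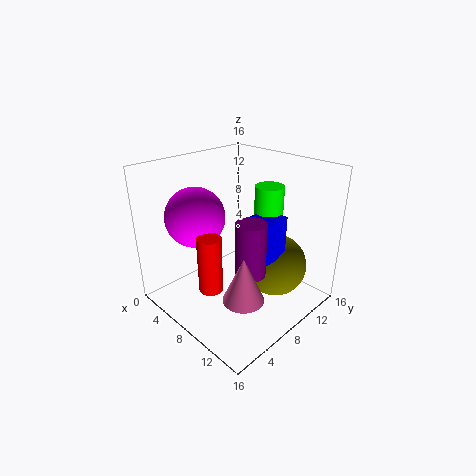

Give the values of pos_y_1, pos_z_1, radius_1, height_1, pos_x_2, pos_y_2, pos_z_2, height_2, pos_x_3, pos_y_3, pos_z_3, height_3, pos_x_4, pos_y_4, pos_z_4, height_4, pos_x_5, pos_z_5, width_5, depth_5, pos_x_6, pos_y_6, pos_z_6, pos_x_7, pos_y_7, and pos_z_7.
pos_y_1 = 3.25, pos_z_1 = 4, radius_1 = 1.25, height_1 = 6, pos_x_2 = 12.25, pos_y_2 = 5.5, pos_z_2 = 6.5, height_2 = 5.5, pos_x_3 = 13.25, pos_y_3 = 3.5, pos_z_3 = 5, height_3 = 4.5, pos_x_4 = 10.75, pos_y_4 = 9.75, pos_z_4 = 7.25, height_4 = 7, pos_x_5 = 10.25, pos_z_5 = 7, width_5 = 2.75, depth_5 = 3.25, pos_x_6 = 4.75, pos_y_6 = 4.75, pos_z_6 = 10.5, pos_x_7 = 11.25, pos_y_7 = 10.75, pos_z_7 = 4.75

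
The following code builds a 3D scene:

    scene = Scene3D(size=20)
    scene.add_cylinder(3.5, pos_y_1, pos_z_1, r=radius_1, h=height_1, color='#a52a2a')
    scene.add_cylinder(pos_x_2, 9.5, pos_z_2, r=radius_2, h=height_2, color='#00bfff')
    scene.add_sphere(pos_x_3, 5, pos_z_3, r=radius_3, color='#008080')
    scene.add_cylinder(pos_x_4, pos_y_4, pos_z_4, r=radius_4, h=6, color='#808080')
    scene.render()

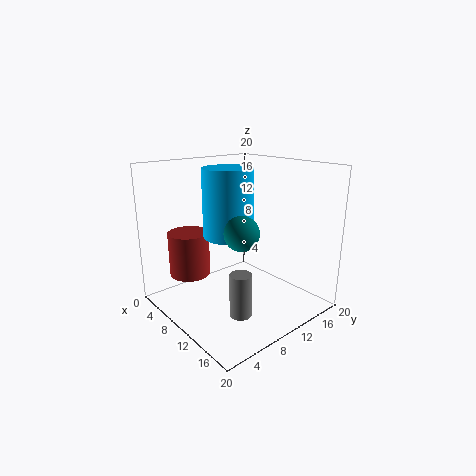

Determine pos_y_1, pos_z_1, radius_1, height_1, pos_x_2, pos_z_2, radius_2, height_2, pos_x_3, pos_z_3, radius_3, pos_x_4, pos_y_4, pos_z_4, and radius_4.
pos_y_1 = 6; pos_z_1 = 3.5; radius_1 = 3; height_1 = 6.5; pos_x_2 = 8.5; pos_z_2 = 10; radius_2 = 3.5; height_2 = 9.5; pos_x_3 = 16.5; pos_z_3 = 13.5; radius_3 = 2; pos_x_4 = 13.5; pos_y_4 = 7.5; pos_z_4 = 0.5; radius_4 = 1.5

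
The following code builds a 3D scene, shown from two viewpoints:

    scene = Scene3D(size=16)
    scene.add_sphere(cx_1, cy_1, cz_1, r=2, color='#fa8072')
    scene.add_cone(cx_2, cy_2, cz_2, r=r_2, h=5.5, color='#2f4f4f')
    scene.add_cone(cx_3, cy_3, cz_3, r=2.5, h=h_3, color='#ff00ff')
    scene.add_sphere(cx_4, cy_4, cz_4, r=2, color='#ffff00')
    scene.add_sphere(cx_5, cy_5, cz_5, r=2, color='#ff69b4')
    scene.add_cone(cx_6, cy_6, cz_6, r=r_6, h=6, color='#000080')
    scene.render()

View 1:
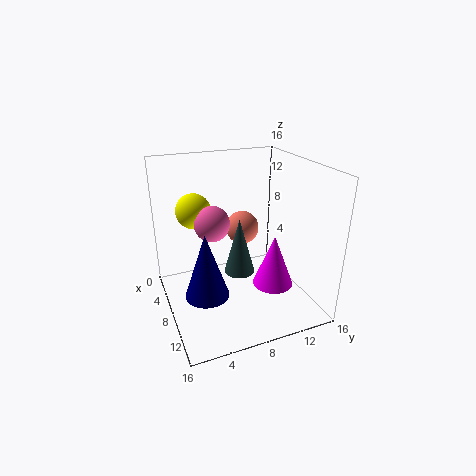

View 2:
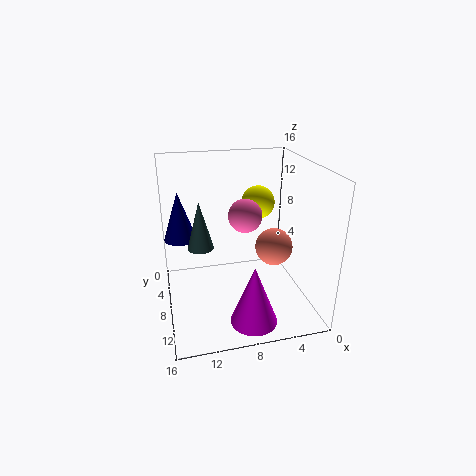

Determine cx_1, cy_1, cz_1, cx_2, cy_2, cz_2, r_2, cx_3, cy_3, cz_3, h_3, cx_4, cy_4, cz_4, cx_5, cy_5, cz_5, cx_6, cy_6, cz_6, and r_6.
cx_1 = 4.5
cy_1 = 10
cz_1 = 7.5
cx_2 = 12
cy_2 = 6.5
cz_2 = 6.5
r_2 = 1.5
cx_3 = 7.5
cy_3 = 13
cz_3 = 0.5
h_3 = 6.5
cx_4 = 4.5
cy_4 = 4
cz_4 = 10.5
cx_5 = 6.5
cy_5 = 5.5
cz_5 = 9.5
cx_6 = 14
cy_6 = 2.5
cz_6 = 6
r_6 = 2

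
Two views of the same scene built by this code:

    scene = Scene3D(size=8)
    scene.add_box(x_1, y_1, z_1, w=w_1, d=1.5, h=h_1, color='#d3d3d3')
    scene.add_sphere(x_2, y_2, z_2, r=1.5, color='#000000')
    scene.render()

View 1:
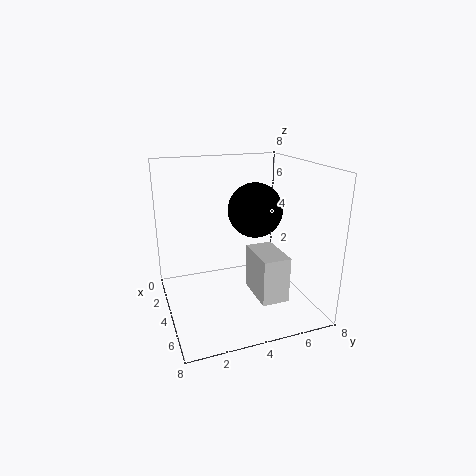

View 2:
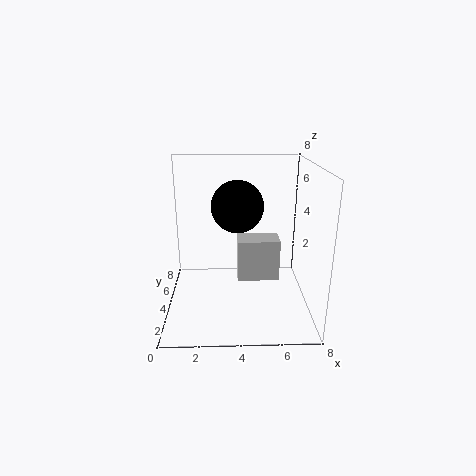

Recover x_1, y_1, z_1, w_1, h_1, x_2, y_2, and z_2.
x_1 = 4; y_1 = 4.5; z_1 = 1; w_1 = 2.5; h_1 = 2.5; x_2 = 4; y_2 = 5; z_2 = 5.5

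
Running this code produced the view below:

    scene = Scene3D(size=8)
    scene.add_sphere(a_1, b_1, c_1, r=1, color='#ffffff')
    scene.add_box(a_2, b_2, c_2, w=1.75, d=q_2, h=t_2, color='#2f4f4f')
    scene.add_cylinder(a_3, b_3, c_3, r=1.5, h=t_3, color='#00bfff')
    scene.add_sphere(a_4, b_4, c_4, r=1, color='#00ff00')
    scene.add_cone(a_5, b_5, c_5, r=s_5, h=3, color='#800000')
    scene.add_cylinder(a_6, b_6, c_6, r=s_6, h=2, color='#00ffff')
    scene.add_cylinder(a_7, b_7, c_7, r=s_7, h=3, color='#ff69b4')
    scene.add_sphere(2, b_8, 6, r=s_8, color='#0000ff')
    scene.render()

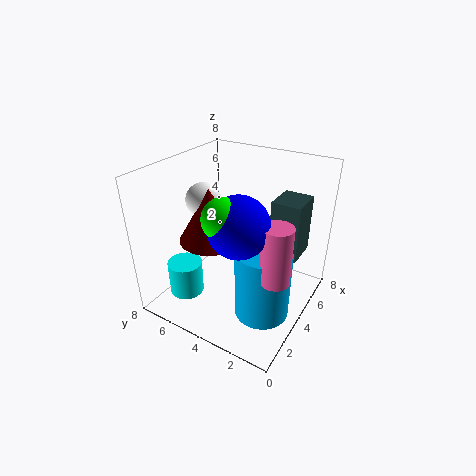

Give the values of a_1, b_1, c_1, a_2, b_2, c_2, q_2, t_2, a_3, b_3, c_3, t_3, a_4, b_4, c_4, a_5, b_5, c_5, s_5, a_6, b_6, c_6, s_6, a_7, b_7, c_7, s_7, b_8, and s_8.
a_1 = 4; b_1 = 6.25; c_1 = 5.75; a_2 = 3.75; b_2 = 0.5; c_2 = 3.75; q_2 = 1.5; t_2 = 3; a_3 = 3.25; b_3 = 2; c_3 = 0.25; t_3 = 4; a_4 = 1.5; b_4 = 3.25; c_4 = 6.5; a_5 = 3.5; b_5 = 5.5; c_5 = 3.75; s_5 = 1.75; a_6 = 2.5; b_6 = 6.75; c_6 = 0.25; s_6 = 1; a_7 = 2.5; b_7 = 1; c_7 = 3.25; s_7 = 0.75; b_8 = 2.75; s_8 = 1.5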